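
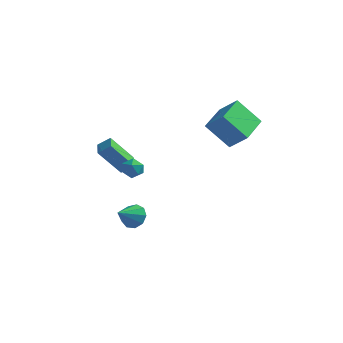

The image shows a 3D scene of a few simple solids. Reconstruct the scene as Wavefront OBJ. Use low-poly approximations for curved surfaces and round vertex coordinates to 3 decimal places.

v -0.786 -1.87 -3.849
v -0.321 -1.639 -3.254
v -1.054 -3.03 -3.191
v -0.828 -1.473 -3.168
v -1.315 -1.493 -3.4
v -1.555 -1.689 -3.843
v -1.435 -1.97 -4.289
v -1.011 -2.204 -4.529
v -0.482 -2.282 -4.451
v -0.095 -2.168 -4.091
v -0.032 -1.914 -3.618
v 1.367 1.762 1.63
v 2.415 1.701 2.494
v 1.132 3.876 2.064
v 2.181 3.814 2.928
v 2.559 2.186 0.212
v 3.608 2.124 1.076
v 2.325 4.299 0.646
v 3.373 4.238 1.51
v -1.033 -2.677 -0.523
v -1.878 -3.496 0.955
v -1.546 -1.825 -0.345
v -2.391 -2.644 1.134
v -0.429 -2.416 -0.034
v -1.274 -3.235 1.445
v -0.942 -1.564 0.145
v -1.787 -2.383 1.623
v 0.253 -2.991 0.488
v 0.576 -3.287 -0.009
v -0.296 -3.893 0.669
v 0.027 -4.189 0.172
v 0.349 -4.03 0.729
v 0.688 -3.473 0.617
v -0.408 -3.707 0.043
v -0.069 -3.15 -0.069
v 0.168 -3.73 -0.284
v 0.636 -3.93 0.141
v -0.356 -3.25 0.519
v 0.112 -3.45 0.944
f 2 1 4
f 2 4 3
f 4 1 5
f 4 5 3
f 5 1 6
f 5 6 3
f 6 1 7
f 6 7 3
f 7 1 8
f 7 8 3
f 8 1 9
f 8 9 3
f 9 1 10
f 9 10 3
f 10 1 11
f 10 11 3
f 11 1 2
f 11 2 3
f 13 15 12
f 16 13 12
f 12 15 14
f 14 16 12
f 13 19 15
f 17 13 16
f 17 19 13
f 15 19 14
f 18 16 14
f 14 19 18
f 18 17 16
f 19 17 18
f 21 23 20
f 24 21 20
f 20 23 22
f 22 24 20
f 21 27 23
f 25 21 24
f 25 27 21
f 23 27 22
f 26 24 22
f 22 27 26
f 26 25 24
f 27 25 26
f 28 39 33
f 28 33 29
f 28 29 35
f 28 35 38
f 28 38 39
f 29 33 37
f 33 39 32
f 39 38 30
f 38 35 34
f 35 29 36
f 31 37 32
f 31 32 30
f 31 30 34
f 31 34 36
f 31 36 37
f 32 37 33
f 30 32 39
f 34 30 38
f 36 34 35
f 37 36 29



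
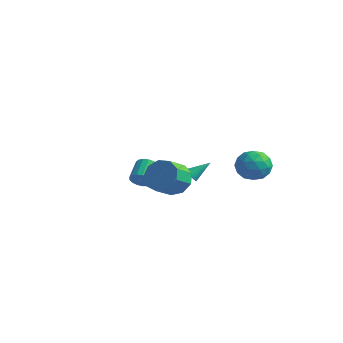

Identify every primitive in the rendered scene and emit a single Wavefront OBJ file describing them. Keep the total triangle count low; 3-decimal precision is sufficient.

v 1.675 3.5 1.882
v 2.292 3.617 1.012
v 2.348 1.923 2.148
v 2.965 2.04 1.278
v 3.153 2.632 2.153
v 2.737 3.607 1.988
v 1.903 1.933 1.172
v 1.487 2.908 1.007
v 2.433 2.649 0.574
v 3.205 3.08 1.18
v 1.435 2.46 1.98
v 2.207 2.891 2.586
v 1.924 3.697 1.424
v 2.716 1.843 1.736
v 2.826 2.191 2.25
v 3.189 2.26 1.739
v 2.186 3.691 1.997
v 2.548 3.76 1.486
v 3.054 3.181 2.157
v 2.092 1.78 1.674
v 2.454 1.849 1.163
v 1.451 3.28 1.421
v 1.814 3.349 0.91
v 1.586 2.359 1.003
v 2.37 3.196 0.655
v 2.766 2.269 0.811
v 2.142 2.207 0.749
v 1.897 2.78 0.652
v 2.824 3.45 1.011
v 3.22 2.523 1.168
v 3.33 2.871 1.681
v 3.085 3.444 1.585
v 2.907 2.881 0.753
v 1.42 3.017 1.992
v 1.816 2.09 2.149
v 1.555 2.096 1.575
v 1.31 2.669 1.479
v 1.874 3.271 2.349
v 2.27 2.344 2.505
v 2.743 2.76 2.508
v 2.498 3.333 2.411
v 1.733 2.659 2.407
v 0.53 -0.238 1.251
v 0.681 -0.004 0.836
v 1.01 0.798 2.009
v 0.5 0.066 0.855
v 0.324 0.089 0.935
v 0.178 0.063 1.062
v 0.087 -0.009 1.219
v 0.063 -0.116 1.38
v 0.11 -0.242 1.522
v 0.221 -0.367 1.622
v 0.379 -0.472 1.666
v 0.561 -0.542 1.647
v 0.737 -0.565 1.567
v 0.882 -0.539 1.44
v 0.974 -0.467 1.283
v 0.998 -0.36 1.122
v 0.951 -0.234 0.98
v 0.84 -0.109 0.88
v -2.672 -0.716 -0.007
v -2.103 -0.372 -0.092
v -2.639 0.68 0.583
v -3.208 0.336 0.667
v -2.278 -0.296 -0.35
v -2.814 0.756 0.325
v -2.544 -0.316 -0.529
v -3.079 0.736 0.146
v -2.838 -0.428 -0.589
v -3.374 0.624 0.086
v -3.095 -0.606 -0.515
v -3.631 0.447 0.159
v -3.254 -0.809 -0.325
v -3.79 0.244 0.349
v -3.281 -0.991 -0.063
v -3.817 0.062 0.612
v -3.168 -1.11 0.213
v -3.703 -0.057 0.887
v -2.941 -1.139 0.438
v -3.477 -0.086 1.113
v -2.653 -1.071 0.561
v -3.189 -0.018 1.236
v -2.369 -0.922 0.554
v -2.905 0.131 1.228
v -2.155 -0.725 0.418
v -2.69 0.327 1.093
v -2.059 -0.527 0.185
v -2.595 0.525 0.86
v 2.502 -3.423 2.673
v 3.312 -3.707 2.104
v 3.409 -4.861 2.818
v 2.598 -4.577 3.387
v 3.528 -3.341 2.666
v 3.625 -4.495 3.38
v 3.264 -3.014 3.232
v 3.361 -4.168 3.945
v 2.643 -2.878 3.535
v 2.74 -4.032 4.249
v 1.956 -2.997 3.436
v 2.053 -4.151 4.15
v 1.524 -3.316 2.979
v 1.621 -4.469 3.693
v 1.55 -3.684 2.38
v 1.646 -4.838 3.093
v 2.021 -3.931 1.917
v 2.117 -5.085 2.631
v 2.717 -3.94 1.809
v 2.813 -5.094 2.522
f 1 38 17
f 38 12 41
f 17 41 6
f 38 41 17
f 1 17 13
f 17 6 18
f 13 18 2
f 17 18 13
f 1 13 22
f 13 2 23
f 22 23 8
f 13 23 22
f 1 22 34
f 22 8 37
f 34 37 11
f 22 37 34
f 1 34 38
f 34 11 42
f 38 42 12
f 34 42 38
f 2 18 29
f 18 6 32
f 29 32 10
f 18 32 29
f 6 41 19
f 41 12 40
f 19 40 5
f 41 40 19
f 12 42 39
f 42 11 35
f 39 35 3
f 42 35 39
f 11 37 36
f 37 8 24
f 36 24 7
f 37 24 36
f 8 23 28
f 23 2 25
f 28 25 9
f 23 25 28
f 4 30 16
f 30 10 31
f 16 31 5
f 30 31 16
f 4 16 14
f 16 5 15
f 14 15 3
f 16 15 14
f 4 14 21
f 14 3 20
f 21 20 7
f 14 20 21
f 4 21 26
f 21 7 27
f 26 27 9
f 21 27 26
f 4 26 30
f 26 9 33
f 30 33 10
f 26 33 30
f 5 31 19
f 31 10 32
f 19 32 6
f 31 32 19
f 3 15 39
f 15 5 40
f 39 40 12
f 15 40 39
f 7 20 36
f 20 3 35
f 36 35 11
f 20 35 36
f 9 27 28
f 27 7 24
f 28 24 8
f 27 24 28
f 10 33 29
f 33 9 25
f 29 25 2
f 33 25 29
f 44 43 46
f 44 46 45
f 46 43 47
f 46 47 45
f 47 43 48
f 47 48 45
f 48 43 49
f 48 49 45
f 49 43 50
f 49 50 45
f 50 43 51
f 50 51 45
f 51 43 52
f 51 52 45
f 52 43 53
f 52 53 45
f 53 43 54
f 53 54 45
f 54 43 55
f 54 55 45
f 55 43 56
f 55 56 45
f 56 43 57
f 56 57 45
f 57 43 58
f 57 58 45
f 58 43 59
f 58 59 45
f 59 43 60
f 59 60 45
f 60 43 44
f 60 44 45
f 62 61 65
f 62 65 63
f 63 65 66
f 63 66 64
f 65 61 67
f 65 67 66
f 66 67 68
f 66 68 64
f 67 61 69
f 67 69 68
f 68 69 70
f 68 70 64
f 69 61 71
f 69 71 70
f 70 71 72
f 70 72 64
f 71 61 73
f 71 73 72
f 72 73 74
f 72 74 64
f 73 61 75
f 73 75 74
f 74 75 76
f 74 76 64
f 75 61 77
f 75 77 76
f 76 77 78
f 76 78 64
f 77 61 79
f 77 79 78
f 78 79 80
f 78 80 64
f 79 61 81
f 79 81 80
f 80 81 82
f 80 82 64
f 81 61 83
f 81 83 82
f 82 83 84
f 82 84 64
f 83 61 85
f 83 85 84
f 84 85 86
f 84 86 64
f 85 61 87
f 85 87 86
f 86 87 88
f 86 88 64
f 87 61 62
f 87 62 88
f 88 62 63
f 88 63 64
f 90 89 93
f 90 93 91
f 91 93 94
f 91 94 92
f 93 89 95
f 93 95 94
f 94 95 96
f 94 96 92
f 95 89 97
f 95 97 96
f 96 97 98
f 96 98 92
f 97 89 99
f 97 99 98
f 98 99 100
f 98 100 92
f 99 89 101
f 99 101 100
f 100 101 102
f 100 102 92
f 101 89 103
f 101 103 102
f 102 103 104
f 102 104 92
f 103 89 105
f 103 105 104
f 104 105 106
f 104 106 92
f 105 89 107
f 105 107 106
f 106 107 108
f 106 108 92
f 107 89 90
f 107 90 108
f 108 90 91
f 108 91 92



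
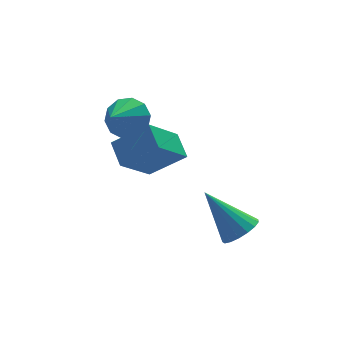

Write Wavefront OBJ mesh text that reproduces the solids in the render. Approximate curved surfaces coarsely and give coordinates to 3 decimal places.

v 2.511 -1.653 -4.442
v 3.165 -1.3 -4.337
v 1.689 -0.567 -2.978
v 2.996 -1.098 -4.581
v 2.717 -1.023 -4.794
v 2.39 -1.092 -4.926
v 2.091 -1.29 -4.947
v 1.889 -1.571 -4.853
v 1.829 -1.87 -4.664
v 1.925 -2.12 -4.425
v 2.155 -2.263 -4.19
v 2.467 -2.266 -4.013
v 2.79 -2.128 -3.934
v 3.048 -1.882 -3.971
v 3.183 -1.583 -4.117
v 0.836 2.065 -3.709
v -0.451 1.532 -2.433
v 0.904 3.033 -3.237
v -0.383 2.5 -1.96
v 2.003 1.52 -2.76
v 0.716 0.987 -1.483
v 2.071 2.488 -2.287
v 0.784 1.955 -1.011
v -0.121 1.622 -0.177
v 0.466 1.545 0.419
v -1.019 0.918 0.617
v 0.202 1.983 0.509
v -0.185 2.283 0.337
v -0.548 2.331 -0.031
v -0.747 2.107 -0.455
v -0.708 1.699 -0.773
v -0.444 1.261 -0.863
v -0.057 0.961 -0.691
v 0.306 0.913 -0.322
v 0.506 1.137 0.102
f 2 1 4
f 2 4 3
f 4 1 5
f 4 5 3
f 5 1 6
f 5 6 3
f 6 1 7
f 6 7 3
f 7 1 8
f 7 8 3
f 8 1 9
f 8 9 3
f 9 1 10
f 9 10 3
f 10 1 11
f 10 11 3
f 11 1 12
f 11 12 3
f 12 1 13
f 12 13 3
f 13 1 14
f 13 14 3
f 14 1 15
f 14 15 3
f 15 1 2
f 15 2 3
f 17 19 16
f 20 17 16
f 16 19 18
f 18 20 16
f 17 23 19
f 21 17 20
f 21 23 17
f 19 23 18
f 22 20 18
f 18 23 22
f 22 21 20
f 23 21 22
f 25 24 27
f 25 27 26
f 27 24 28
f 27 28 26
f 28 24 29
f 28 29 26
f 29 24 30
f 29 30 26
f 30 24 31
f 30 31 26
f 31 24 32
f 31 32 26
f 32 24 33
f 32 33 26
f 33 24 34
f 33 34 26
f 34 24 35
f 34 35 26
f 35 24 25
f 35 25 26



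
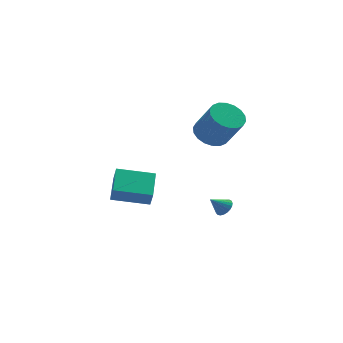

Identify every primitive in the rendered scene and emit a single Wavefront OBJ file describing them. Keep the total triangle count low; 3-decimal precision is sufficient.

v 4.208 3.706 -3.703
v 4.631 3.767 -3.253
v 3.392 3.574 -2.917
v 4.556 4.011 -3.29
v 4.421 4.202 -3.398
v 4.249 4.307 -3.559
v 4.071 4.309 -3.745
v 3.915 4.206 -3.923
v 3.811 4.016 -4.063
v 3.775 3.773 -4.141
v 3.814 3.518 -4.143
v 3.921 3.296 -4.069
v 4.078 3.144 -3.931
v 4.257 3.09 -3.754
v 4.428 3.142 -3.568
v 4.561 3.291 -3.405
v 4.632 3.512 -3.294
v 3.317 3.119 2.471
v 4.028 2.586 1.893
v 4.753 1.647 3.65
v 4.043 2.181 4.229
v 4.26 2.98 2.008
v 4.986 2.042 3.765
v 4.306 3.402 2.214
v 5.032 2.463 3.971
v 4.156 3.768 2.471
v 4.881 2.829 4.228
v 3.84 4.005 2.729
v 4.565 3.067 4.486
v 3.42 4.067 2.935
v 4.146 3.129 4.692
v 2.98 3.941 3.05
v 3.706 3.003 4.807
v 2.607 3.653 3.05
v 3.332 2.714 4.807
v 2.374 3.258 2.935
v 3.1 2.32 4.692
v 2.328 2.837 2.729
v 3.054 1.898 4.486
v 2.479 2.471 2.472
v 3.204 1.532 4.229
v 2.795 2.233 2.214
v 3.52 1.295 3.971
v 3.214 2.171 2.008
v 3.94 1.233 3.765
v 3.654 2.297 1.893
v 4.38 1.359 3.65
v -2.348 1.719 -1.318
v -2.256 1.321 -0.405
v -1.918 3.412 -0.622
v -1.826 3.014 0.29
v -0.274 1.346 -1.69
v -0.182 0.948 -0.778
v 0.156 3.039 -0.995
v 0.248 2.641 -0.082
f 2 1 4
f 2 4 3
f 4 1 5
f 4 5 3
f 5 1 6
f 5 6 3
f 6 1 7
f 6 7 3
f 7 1 8
f 7 8 3
f 8 1 9
f 8 9 3
f 9 1 10
f 9 10 3
f 10 1 11
f 10 11 3
f 11 1 12
f 11 12 3
f 12 1 13
f 12 13 3
f 13 1 14
f 13 14 3
f 14 1 15
f 14 15 3
f 15 1 16
f 15 16 3
f 16 1 17
f 16 17 3
f 17 1 2
f 17 2 3
f 19 18 22
f 19 22 20
f 20 22 23
f 20 23 21
f 22 18 24
f 22 24 23
f 23 24 25
f 23 25 21
f 24 18 26
f 24 26 25
f 25 26 27
f 25 27 21
f 26 18 28
f 26 28 27
f 27 28 29
f 27 29 21
f 28 18 30
f 28 30 29
f 29 30 31
f 29 31 21
f 30 18 32
f 30 32 31
f 31 32 33
f 31 33 21
f 32 18 34
f 32 34 33
f 33 34 35
f 33 35 21
f 34 18 36
f 34 36 35
f 35 36 37
f 35 37 21
f 36 18 38
f 36 38 37
f 37 38 39
f 37 39 21
f 38 18 40
f 38 40 39
f 39 40 41
f 39 41 21
f 40 18 42
f 40 42 41
f 41 42 43
f 41 43 21
f 42 18 44
f 42 44 43
f 43 44 45
f 43 45 21
f 44 18 46
f 44 46 45
f 45 46 47
f 45 47 21
f 46 18 19
f 46 19 47
f 47 19 20
f 47 20 21
f 49 51 48
f 52 49 48
f 48 51 50
f 50 52 48
f 49 55 51
f 53 49 52
f 53 55 49
f 51 55 50
f 54 52 50
f 50 55 54
f 54 53 52
f 55 53 54



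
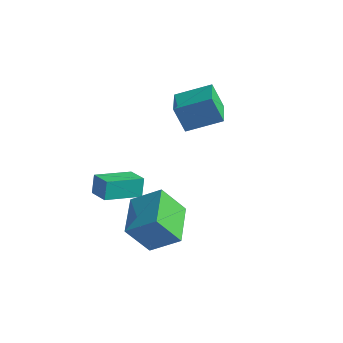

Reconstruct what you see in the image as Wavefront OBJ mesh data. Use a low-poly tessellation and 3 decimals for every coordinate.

v 2.091 2.93 -0.747
v 1.66 2.696 0.435
v 1.026 4.015 -0.921
v 0.595 3.78 0.261
v 3.105 4.02 -0.161
v 2.674 3.785 1.021
v 2.04 5.104 -0.335
v 1.609 4.87 0.847
v 3.237 -1.355 -3.723
v 4.285 -0.703 -2.907
v 2.034 0.056 -3.306
v 3.083 0.707 -2.489
v 3.737 -0.547 -5.011
v 4.786 0.104 -4.194
v 2.535 0.863 -4.593
v 3.583 1.515 -3.777
v 0.693 -0.722 -3.234
v 0.556 -0.473 -2.38
v 1.12 0.825 -3.617
v 0.983 1.074 -2.763
v 1.657 -0.934 -3.017
v 1.52 -0.685 -2.163
v 2.084 0.613 -3.4
v 1.947 0.862 -2.546
f 2 4 1
f 5 2 1
f 1 4 3
f 3 5 1
f 2 8 4
f 6 2 5
f 6 8 2
f 4 8 3
f 7 5 3
f 3 8 7
f 7 6 5
f 8 6 7
f 10 12 9
f 13 10 9
f 9 12 11
f 11 13 9
f 10 16 12
f 14 10 13
f 14 16 10
f 12 16 11
f 15 13 11
f 11 16 15
f 15 14 13
f 16 14 15
f 18 20 17
f 21 18 17
f 17 20 19
f 19 21 17
f 18 24 20
f 22 18 21
f 22 24 18
f 20 24 19
f 23 21 19
f 19 24 23
f 23 22 21
f 24 22 23



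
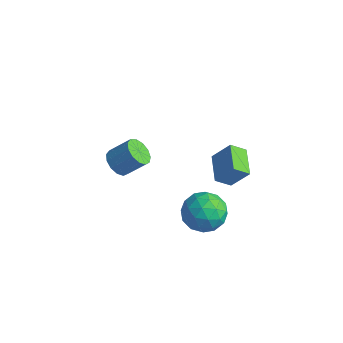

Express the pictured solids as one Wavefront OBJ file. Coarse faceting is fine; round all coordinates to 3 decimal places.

v -2.154 -3.392 -3.715
v -1.878 -2.943 -4.262
v -1.151 -2.28 -3.353
v -1.426 -2.728 -2.805
v -2.233 -2.752 -4.118
v -1.506 -2.089 -3.208
v -2.563 -2.764 -3.845
v -1.835 -2.101 -2.935
v -2.763 -2.976 -3.531
v -2.035 -2.313 -2.621
v -2.769 -3.319 -3.275
v -2.042 -2.656 -2.366
v -2.58 -3.686 -3.159
v -1.853 -3.023 -2.249
v -2.256 -3.959 -3.219
v -1.529 -3.296 -2.31
v -1.899 -4.052 -3.437
v -1.172 -3.389 -2.528
v -1.623 -3.935 -3.743
v -0.896 -3.272 -2.834
v -1.516 -3.646 -4.04
v -0.788 -2.983 -3.13
v -1.611 -3.276 -4.233
v -0.883 -2.613 -3.324
v 2.205 -1.805 -1.209
v 2.875 -1.348 -0.206
v 2.583 -1.177 -1.748
v 3.253 -0.72 -0.745
v 3.287 -2.72 -1.515
v 3.957 -2.263 -0.512
v 3.665 -2.092 -2.054
v 4.335 -1.635 -1.051
v 3.342 -2.867 -3.267
v 4.088 -2.855 -2.482
v 3.192 -4.605 -3.098
v 3.938 -4.593 -2.313
v 2.963 -4.155 -2.14
v 3.055 -3.081 -2.244
v 4.225 -4.379 -3.336
v 4.317 -3.305 -3.44
v 4.633 -3.79 -2.524
v 3.854 -3.651 -1.785
v 3.426 -3.809 -3.795
v 2.647 -3.67 -3.056
v 3.728 -2.709 -2.889
v 3.552 -4.751 -2.691
v 2.979 -4.494 -2.589
v 3.417 -4.487 -2.128
v 3.121 -2.841 -2.75
v 3.559 -2.834 -2.288
v 2.898 -3.598 -2.088
v 3.721 -4.626 -3.292
v 4.159 -4.619 -2.83
v 3.863 -2.973 -3.452
v 4.301 -2.966 -2.991
v 4.382 -3.862 -3.492
v 4.487 -3.251 -2.452
v 4.399 -4.272 -2.353
v 4.568 -4.147 -2.954
v 4.622 -3.515 -3.016
v 4.029 -3.169 -2.018
v 3.941 -4.191 -1.919
v 3.368 -3.933 -1.818
v 3.422 -3.302 -1.879
v 4.349 -3.719 -2.043
v 3.339 -3.269 -3.661
v 3.251 -4.291 -3.562
v 3.858 -4.158 -3.701
v 3.912 -3.527 -3.762
v 2.881 -3.188 -3.227
v 2.793 -4.209 -3.128
v 2.658 -3.945 -2.564
v 2.712 -3.313 -2.626
v 2.931 -3.741 -3.537
f 2 1 5
f 2 5 3
f 3 5 6
f 3 6 4
f 5 1 7
f 5 7 6
f 6 7 8
f 6 8 4
f 7 1 9
f 7 9 8
f 8 9 10
f 8 10 4
f 9 1 11
f 9 11 10
f 10 11 12
f 10 12 4
f 11 1 13
f 11 13 12
f 12 13 14
f 12 14 4
f 13 1 15
f 13 15 14
f 14 15 16
f 14 16 4
f 15 1 17
f 15 17 16
f 16 17 18
f 16 18 4
f 17 1 19
f 17 19 18
f 18 19 20
f 18 20 4
f 19 1 21
f 19 21 20
f 20 21 22
f 20 22 4
f 21 1 23
f 21 23 22
f 22 23 24
f 22 24 4
f 23 1 2
f 23 2 24
f 24 2 3
f 24 3 4
f 26 28 25
f 29 26 25
f 25 28 27
f 27 29 25
f 26 32 28
f 30 26 29
f 30 32 26
f 28 32 27
f 31 29 27
f 27 32 31
f 31 30 29
f 32 30 31
f 33 70 49
f 70 44 73
f 49 73 38
f 70 73 49
f 33 49 45
f 49 38 50
f 45 50 34
f 49 50 45
f 33 45 54
f 45 34 55
f 54 55 40
f 45 55 54
f 33 54 66
f 54 40 69
f 66 69 43
f 54 69 66
f 33 66 70
f 66 43 74
f 70 74 44
f 66 74 70
f 34 50 61
f 50 38 64
f 61 64 42
f 50 64 61
f 38 73 51
f 73 44 72
f 51 72 37
f 73 72 51
f 44 74 71
f 74 43 67
f 71 67 35
f 74 67 71
f 43 69 68
f 69 40 56
f 68 56 39
f 69 56 68
f 40 55 60
f 55 34 57
f 60 57 41
f 55 57 60
f 36 62 48
f 62 42 63
f 48 63 37
f 62 63 48
f 36 48 46
f 48 37 47
f 46 47 35
f 48 47 46
f 36 46 53
f 46 35 52
f 53 52 39
f 46 52 53
f 36 53 58
f 53 39 59
f 58 59 41
f 53 59 58
f 36 58 62
f 58 41 65
f 62 65 42
f 58 65 62
f 37 63 51
f 63 42 64
f 51 64 38
f 63 64 51
f 35 47 71
f 47 37 72
f 71 72 44
f 47 72 71
f 39 52 68
f 52 35 67
f 68 67 43
f 52 67 68
f 41 59 60
f 59 39 56
f 60 56 40
f 59 56 60
f 42 65 61
f 65 41 57
f 61 57 34
f 65 57 61



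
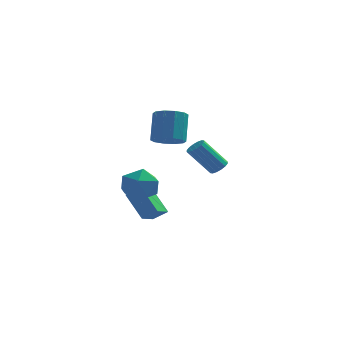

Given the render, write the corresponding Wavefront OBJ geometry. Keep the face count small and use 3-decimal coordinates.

v -3.676 -2.985 -1.278
v -2.926 -3.048 -0.306
v -4.354 -4.812 -0.874
v -3.604 -4.875 0.098
v -4.562 -4.104 0.11
v -4.143 -2.974 -0.14
v -3.137 -4.886 -1.04
v -2.718 -3.756 -1.29
v -2.593 -4.223 -0.158
v -3.473 -3.739 0.552
v -3.807 -4.121 -1.732
v -4.687 -3.637 -1.022
v -4.677 -2.076 -2.119
v -3.827 -2.049 -1.521
v -4.253 -0.549 -2.789
v -3.403 -0.523 -2.191
v -3.657 -2.977 -3.529
v -2.807 -2.951 -2.931
v -3.233 -1.451 -4.199
v -2.383 -1.424 -3.601
v -2.077 -4.08 2.817
v -1.277 -4.53 3.098
v -1.263 -3.49 4.724
v -2.063 -3.04 4.443
v -1.118 -4.049 2.789
v -1.104 -3.009 4.415
v -1.325 -3.58 2.491
v -1.312 -2.54 4.116
v -1.82 -3.302 2.317
v -1.806 -2.262 3.943
v -2.413 -3.321 2.334
v -2.399 -2.281 3.96
v -2.877 -3.63 2.536
v -2.863 -2.59 4.162
v -3.036 -4.111 2.845
v -3.022 -3.071 4.471
v -2.828 -4.58 3.144
v -2.815 -3.54 4.769
v -2.334 -4.858 3.317
v -2.32 -3.818 4.943
v -1.741 -4.839 3.3
v -1.727 -3.799 4.926
v 0.615 -3.553 0.755
v 0.919 -3.108 1.042
v -0.351 -3.262 2.631
v -0.655 -3.707 2.345
v 0.694 -2.96 0.876
v -0.576 -3.115 2.465
v 0.448 -2.971 0.678
v -0.822 -3.126 2.267
v 0.247 -3.138 0.501
v -1.023 -3.293 2.09
v 0.144 -3.416 0.392
v -1.126 -3.571 1.981
v 0.168 -3.731 0.381
v -1.102 -3.885 1.97
v 0.311 -3.998 0.469
v -0.959 -4.152 2.058
v 0.536 -4.145 0.635
v -0.734 -4.3 2.224
v 0.782 -4.134 0.833
v -0.488 -4.289 2.422
v 0.983 -3.967 1.01
v -0.287 -4.122 2.599
v 1.086 -3.689 1.119
v -0.184 -3.844 2.708
v 1.062 -3.375 1.13
v -0.208 -3.529 2.719
f 1 12 6
f 1 6 2
f 1 2 8
f 1 8 11
f 1 11 12
f 2 6 10
f 6 12 5
f 12 11 3
f 11 8 7
f 8 2 9
f 4 10 5
f 4 5 3
f 4 3 7
f 4 7 9
f 4 9 10
f 5 10 6
f 3 5 12
f 7 3 11
f 9 7 8
f 10 9 2
f 14 16 13
f 17 14 13
f 13 16 15
f 15 17 13
f 14 20 16
f 18 14 17
f 18 20 14
f 16 20 15
f 19 17 15
f 15 20 19
f 19 18 17
f 20 18 19
f 22 21 25
f 22 25 23
f 23 25 26
f 23 26 24
f 25 21 27
f 25 27 26
f 26 27 28
f 26 28 24
f 27 21 29
f 27 29 28
f 28 29 30
f 28 30 24
f 29 21 31
f 29 31 30
f 30 31 32
f 30 32 24
f 31 21 33
f 31 33 32
f 32 33 34
f 32 34 24
f 33 21 35
f 33 35 34
f 34 35 36
f 34 36 24
f 35 21 37
f 35 37 36
f 36 37 38
f 36 38 24
f 37 21 39
f 37 39 38
f 38 39 40
f 38 40 24
f 39 21 41
f 39 41 40
f 40 41 42
f 40 42 24
f 41 21 22
f 41 22 42
f 42 22 23
f 42 23 24
f 44 43 47
f 44 47 45
f 45 47 48
f 45 48 46
f 47 43 49
f 47 49 48
f 48 49 50
f 48 50 46
f 49 43 51
f 49 51 50
f 50 51 52
f 50 52 46
f 51 43 53
f 51 53 52
f 52 53 54
f 52 54 46
f 53 43 55
f 53 55 54
f 54 55 56
f 54 56 46
f 55 43 57
f 55 57 56
f 56 57 58
f 56 58 46
f 57 43 59
f 57 59 58
f 58 59 60
f 58 60 46
f 59 43 61
f 59 61 60
f 60 61 62
f 60 62 46
f 61 43 63
f 61 63 62
f 62 63 64
f 62 64 46
f 63 43 65
f 63 65 64
f 64 65 66
f 64 66 46
f 65 43 67
f 65 67 66
f 66 67 68
f 66 68 46
f 67 43 44
f 67 44 68
f 68 44 45
f 68 45 46



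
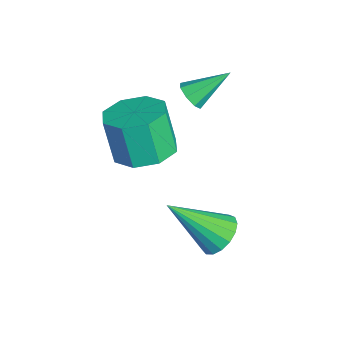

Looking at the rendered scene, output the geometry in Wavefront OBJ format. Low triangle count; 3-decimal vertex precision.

v -2.936 1.821 0.67
v -2.367 1.84 0.7
v -3.024 3.119 1.55
v -2.523 2.061 0.358
v -2.921 2.142 0.199
v -3.328 2.035 0.316
v -3.505 1.803 0.64
v -3.349 1.582 0.982
v -2.951 1.501 1.141
v -2.544 1.608 1.025
v 0.89 1.974 -2.708
v 1.328 2.378 -2.174
v 0.51 0.406 -1.212
v 0.973 2.513 -2.123
v 0.599 2.524 -2.205
v 0.292 2.41 -2.403
v 0.122 2.195 -2.671
v 0.128 1.93 -2.947
v 0.308 1.675 -3.169
v 0.621 1.488 -3.285
v 0.996 1.413 -3.269
v 1.347 1.466 -3.124
v 1.593 1.635 -2.884
v 1.678 1.882 -2.604
v 1.582 2.15 -2.348
v -1.392 0.1 -0.311
v -0.412 0.36 -0.002
v -0.848 0.1 1.6
v -1.828 -0.16 1.291
v -0.908 1.001 -0.033
v -1.344 0.741 1.569
v -1.687 1.114 -0.227
v -2.124 0.855 1.375
v -2.294 0.634 -0.47
v -2.73 0.374 1.132
v -2.372 -0.16 -0.62
v -2.808 -0.42 0.982
v -1.876 -0.801 -0.589
v -2.312 -1.061 1.013
v -1.096 -0.915 -0.395
v -1.533 -1.174 1.207
v -0.49 -0.434 -0.152
v -0.926 -0.694 1.45
f 2 1 4
f 2 4 3
f 4 1 5
f 4 5 3
f 5 1 6
f 5 6 3
f 6 1 7
f 6 7 3
f 7 1 8
f 7 8 3
f 8 1 9
f 8 9 3
f 9 1 10
f 9 10 3
f 10 1 2
f 10 2 3
f 12 11 14
f 12 14 13
f 14 11 15
f 14 15 13
f 15 11 16
f 15 16 13
f 16 11 17
f 16 17 13
f 17 11 18
f 17 18 13
f 18 11 19
f 18 19 13
f 19 11 20
f 19 20 13
f 20 11 21
f 20 21 13
f 21 11 22
f 21 22 13
f 22 11 23
f 22 23 13
f 23 11 24
f 23 24 13
f 24 11 25
f 24 25 13
f 25 11 12
f 25 12 13
f 27 26 30
f 27 30 28
f 28 30 31
f 28 31 29
f 30 26 32
f 30 32 31
f 31 32 33
f 31 33 29
f 32 26 34
f 32 34 33
f 33 34 35
f 33 35 29
f 34 26 36
f 34 36 35
f 35 36 37
f 35 37 29
f 36 26 38
f 36 38 37
f 37 38 39
f 37 39 29
f 38 26 40
f 38 40 39
f 39 40 41
f 39 41 29
f 40 26 42
f 40 42 41
f 41 42 43
f 41 43 29
f 42 26 27
f 42 27 43
f 43 27 28
f 43 28 29



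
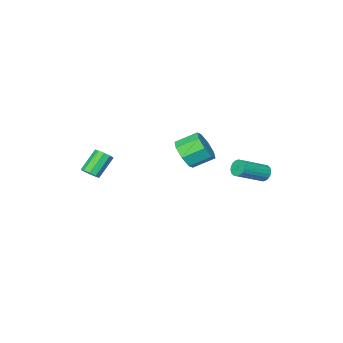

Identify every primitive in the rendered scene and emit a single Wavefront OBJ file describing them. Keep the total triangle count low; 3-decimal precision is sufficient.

v -2.11 -3.09 -1.064
v -1.555 -3.013 -0.346
v -2.455 -2.373 0.281
v -3.01 -2.45 -0.436
v -1.489 -2.482 -0.793
v -2.389 -1.842 -0.165
v -1.787 -2.307 -1.398
v -2.687 -1.668 -0.77
v -2.274 -2.591 -1.807
v -3.174 -1.951 -1.18
v -2.665 -3.167 -1.781
v -3.565 -2.527 -1.154
v -2.731 -3.698 -1.335
v -3.631 -3.058 -0.707
v -2.433 -3.872 -0.73
v -3.333 -3.233 -0.102
v -1.946 -3.589 -0.32
v -2.846 -2.949 0.307
v 2.955 -3.919 -0.95
v 3.213 -3.589 -0.659
v 2.262 -3.71 0.321
v 2.005 -4.041 0.03
v 2.984 -3.418 -0.859
v 2.034 -3.54 0.12
v 2.742 -3.482 -1.102
v 1.791 -3.604 -0.123
v 2.599 -3.75 -1.274
v 1.649 -3.872 -0.294
v 2.624 -4.098 -1.294
v 1.673 -4.22 -0.314
v 2.803 -4.362 -1.152
v 1.853 -4.483 -0.173
v 3.053 -4.418 -0.916
v 2.103 -4.54 0.063
v 3.258 -4.242 -0.696
v 2.308 -4.363 0.283
v 3.321 -3.914 -0.594
v 2.371 -4.036 0.385
v -4.478 0.161 -1.767
v -4.291 -0.062 -2.186
v -2.796 -0.303 -1.392
v -2.982 -0.081 -0.973
v -4.239 0.157 -2.218
v -2.744 -0.084 -1.424
v -4.234 0.376 -2.16
v -2.739 0.135 -1.366
v -4.278 0.553 -2.024
v -2.782 0.312 -1.231
v -4.361 0.652 -1.838
v -2.865 0.411 -1.044
v -4.467 0.654 -1.637
v -2.972 0.412 -0.843
v -4.575 0.558 -1.462
v -3.08 0.316 -0.668
v -4.664 0.383 -1.348
v -3.169 0.142 -0.554
v -4.716 0.164 -1.316
v -3.221 -0.077 -0.522
v -4.721 -0.055 -1.374
v -3.226 -0.296 -0.58
v -4.678 -0.232 -1.509
v -3.182 -0.473 -0.716
v -4.595 -0.331 -1.696
v -3.099 -0.572 -0.902
v -4.488 -0.332 -1.897
v -2.993 -0.574 -1.103
v -4.38 -0.236 -2.072
v -2.885 -0.478 -1.278
f 2 1 5
f 2 5 3
f 3 5 6
f 3 6 4
f 5 1 7
f 5 7 6
f 6 7 8
f 6 8 4
f 7 1 9
f 7 9 8
f 8 9 10
f 8 10 4
f 9 1 11
f 9 11 10
f 10 11 12
f 10 12 4
f 11 1 13
f 11 13 12
f 12 13 14
f 12 14 4
f 13 1 15
f 13 15 14
f 14 15 16
f 14 16 4
f 15 1 17
f 15 17 16
f 16 17 18
f 16 18 4
f 17 1 2
f 17 2 18
f 18 2 3
f 18 3 4
f 20 19 23
f 20 23 21
f 21 23 24
f 21 24 22
f 23 19 25
f 23 25 24
f 24 25 26
f 24 26 22
f 25 19 27
f 25 27 26
f 26 27 28
f 26 28 22
f 27 19 29
f 27 29 28
f 28 29 30
f 28 30 22
f 29 19 31
f 29 31 30
f 30 31 32
f 30 32 22
f 31 19 33
f 31 33 32
f 32 33 34
f 32 34 22
f 33 19 35
f 33 35 34
f 34 35 36
f 34 36 22
f 35 19 37
f 35 37 36
f 36 37 38
f 36 38 22
f 37 19 20
f 37 20 38
f 38 20 21
f 38 21 22
f 40 39 43
f 40 43 41
f 41 43 44
f 41 44 42
f 43 39 45
f 43 45 44
f 44 45 46
f 44 46 42
f 45 39 47
f 45 47 46
f 46 47 48
f 46 48 42
f 47 39 49
f 47 49 48
f 48 49 50
f 48 50 42
f 49 39 51
f 49 51 50
f 50 51 52
f 50 52 42
f 51 39 53
f 51 53 52
f 52 53 54
f 52 54 42
f 53 39 55
f 53 55 54
f 54 55 56
f 54 56 42
f 55 39 57
f 55 57 56
f 56 57 58
f 56 58 42
f 57 39 59
f 57 59 58
f 58 59 60
f 58 60 42
f 59 39 61
f 59 61 60
f 60 61 62
f 60 62 42
f 61 39 63
f 61 63 62
f 62 63 64
f 62 64 42
f 63 39 65
f 63 65 64
f 64 65 66
f 64 66 42
f 65 39 67
f 65 67 66
f 66 67 68
f 66 68 42
f 67 39 40
f 67 40 68
f 68 40 41
f 68 41 42



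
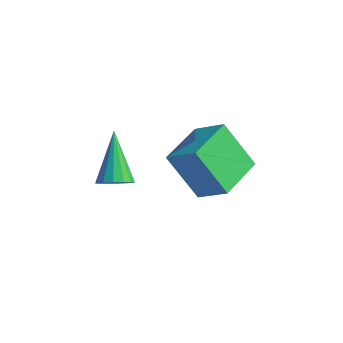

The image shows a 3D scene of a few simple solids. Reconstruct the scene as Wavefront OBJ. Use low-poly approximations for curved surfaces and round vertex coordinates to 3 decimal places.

v -2.376 -0.872 -0.601
v -2.045 -1.209 -0.248
v -3.284 -0.148 0.941
v -1.888 -0.948 -0.278
v -1.862 -0.667 -0.394
v -1.974 -0.441 -0.566
v -2.194 -0.33 -0.748
v -2.462 -0.364 -0.89
v -2.707 -0.535 -0.954
v -2.863 -0.795 -0.924
v -2.889 -1.076 -0.807
v -2.777 -1.303 -0.635
v -2.558 -1.413 -0.454
v -2.29 -1.379 -0.312
v -2.401 1.141 -0.375
v -1.357 1.394 0.245
v -2.977 2.823 -0.09
v -1.933 3.075 0.53
v -1.567 1.705 -2.01
v -0.523 1.957 -1.39
v -2.143 3.386 -1.725
v -1.099 3.639 -1.105
f 2 1 4
f 2 4 3
f 4 1 5
f 4 5 3
f 5 1 6
f 5 6 3
f 6 1 7
f 6 7 3
f 7 1 8
f 7 8 3
f 8 1 9
f 8 9 3
f 9 1 10
f 9 10 3
f 10 1 11
f 10 11 3
f 11 1 12
f 11 12 3
f 12 1 13
f 12 13 3
f 13 1 14
f 13 14 3
f 14 1 2
f 14 2 3
f 16 18 15
f 19 16 15
f 15 18 17
f 17 19 15
f 16 22 18
f 20 16 19
f 20 22 16
f 18 22 17
f 21 19 17
f 17 22 21
f 21 20 19
f 22 20 21



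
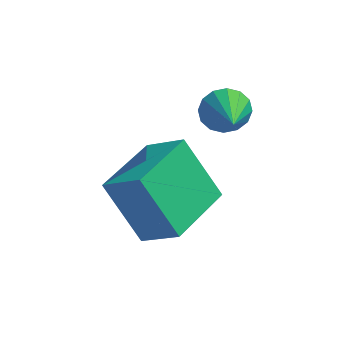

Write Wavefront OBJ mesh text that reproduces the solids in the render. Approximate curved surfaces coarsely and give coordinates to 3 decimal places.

v 2.293 -3.041 -0.569
v 1.323 -2.61 0.872
v 2.915 -1.333 -0.661
v 1.945 -0.902 0.78
v 3.215 -3.338 0.14
v 2.245 -2.907 1.581
v 3.837 -1.63 0.048
v 2.867 -1.199 1.489
v 3.561 0.093 1.466
v 3.881 -0.064 0.946
v 3.939 -0.953 2.014
v 4.092 0.107 1.127
v 4.161 0.274 1.398
v 4.069 0.393 1.688
v 3.841 0.431 1.918
v 3.538 0.379 2.027
v 3.241 0.25 1.986
v 3.03 0.079 1.805
v 2.962 -0.088 1.534
v 3.053 -0.207 1.244
v 3.281 -0.245 1.014
v 3.584 -0.193 0.905
f 2 4 1
f 5 2 1
f 1 4 3
f 3 5 1
f 2 8 4
f 6 2 5
f 6 8 2
f 4 8 3
f 7 5 3
f 3 8 7
f 7 6 5
f 8 6 7
f 10 9 12
f 10 12 11
f 12 9 13
f 12 13 11
f 13 9 14
f 13 14 11
f 14 9 15
f 14 15 11
f 15 9 16
f 15 16 11
f 16 9 17
f 16 17 11
f 17 9 18
f 17 18 11
f 18 9 19
f 18 19 11
f 19 9 20
f 19 20 11
f 20 9 21
f 20 21 11
f 21 9 22
f 21 22 11
f 22 9 10
f 22 10 11



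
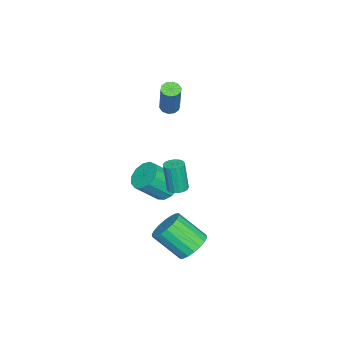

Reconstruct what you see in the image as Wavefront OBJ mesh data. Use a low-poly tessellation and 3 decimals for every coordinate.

v 0.395 -0.375 -0.21
v 0.678 0.042 -0.134
v 0.588 -0.187 1.447
v 0.305 -0.605 1.37
v 0.449 0.126 -0.135
v 0.359 -0.103 1.446
v 0.207 0.095 -0.153
v 0.117 -0.134 1.428
v 0.009 -0.043 -0.184
v -0.081 -0.273 1.397
v -0.101 -0.258 -0.222
v -0.191 -0.487 1.359
v -0.098 -0.499 -0.256
v -0.187 -0.729 1.324
v 0.019 -0.712 -0.281
v -0.071 -0.942 1.3
v 0.222 -0.848 -0.289
v 0.132 -1.078 1.292
v 0.464 -0.876 -0.279
v 0.374 -1.105 1.302
v 0.69 -0.789 -0.254
v 0.601 -1.018 1.327
v 0.849 -0.607 -0.218
v 0.759 -0.836 1.363
v 0.904 -0.372 -0.181
v 0.814 -0.601 1.4
v 0.842 -0.138 -0.15
v 0.752 -0.367 1.43
v 1.962 0.918 -2.888
v 2.457 1.427 -2.352
v 2.492 0.092 -1.115
v 1.998 -0.418 -1.652
v 2.087 1.518 -2.243
v 2.122 0.183 -1.007
v 1.692 1.49 -2.263
v 1.727 0.155 -1.026
v 1.351 1.348 -2.406
v 1.386 0.013 -1.169
v 1.131 1.121 -2.645
v 1.166 -0.214 -1.408
v 1.076 0.854 -2.932
v 1.111 -0.481 -1.695
v 1.196 0.599 -3.21
v 1.231 -0.736 -1.974
v 1.468 0.408 -3.425
v 1.503 -0.927 -2.188
v 1.838 0.317 -3.533
v 1.873 -1.018 -2.297
v 2.233 0.345 -3.514
v 2.268 -0.99 -2.277
v 2.574 0.487 -3.371
v 2.609 -0.848 -2.134
v 2.794 0.714 -3.132
v 2.829 -0.621 -1.895
v 2.849 0.981 -2.845
v 2.884 -0.354 -1.608
v 2.729 1.236 -2.566
v 2.764 -0.099 -1.33
v -1.604 -1.613 -1.839
v -0.915 -1.117 -1.89
v -0.187 -2.011 -0.752
v -0.876 -2.507 -0.701
v -1.198 -0.922 -1.556
v -0.47 -1.816 -0.418
v -1.609 -0.946 -1.312
v -0.881 -1.84 -0.174
v -2.019 -1.182 -1.235
v -1.291 -2.076 -0.097
v -2.297 -1.555 -1.35
v -1.569 -2.449 -0.212
v -2.355 -1.946 -1.62
v -1.627 -2.84 -0.482
v -2.174 -2.231 -1.96
v -1.447 -3.125 -0.822
v -1.813 -2.321 -2.261
v -1.085 -3.215 -1.123
v -1.385 -2.185 -2.428
v -0.657 -3.079 -1.29
v -1.027 -1.868 -2.409
v -0.299 -2.762 -1.27
v -0.852 -1.47 -2.208
v -0.124 -2.364 -1.07
v -3.912 -2.268 2.248
v -3.466 -2.194 2.035
v -2.642 -1.839 3.878
v -3.088 -1.912 4.092
v -3.611 -1.922 2.047
v -2.788 -1.567 3.891
v -3.872 -1.782 2.137
v -3.048 -1.427 3.98
v -4.147 -1.827 2.269
v -3.324 -1.472 4.112
v -4.333 -2.041 2.393
v -3.51 -1.686 4.236
v -4.358 -2.341 2.462
v -3.534 -1.986 4.305
v -4.212 -2.613 2.449
v -3.389 -2.258 4.293
v -3.952 -2.753 2.36
v -3.128 -2.398 4.203
v -3.676 -2.708 2.228
v -2.853 -2.353 4.071
v -3.49 -2.494 2.104
v -2.667 -2.139 3.947
f 2 1 5
f 2 5 3
f 3 5 6
f 3 6 4
f 5 1 7
f 5 7 6
f 6 7 8
f 6 8 4
f 7 1 9
f 7 9 8
f 8 9 10
f 8 10 4
f 9 1 11
f 9 11 10
f 10 11 12
f 10 12 4
f 11 1 13
f 11 13 12
f 12 13 14
f 12 14 4
f 13 1 15
f 13 15 14
f 14 15 16
f 14 16 4
f 15 1 17
f 15 17 16
f 16 17 18
f 16 18 4
f 17 1 19
f 17 19 18
f 18 19 20
f 18 20 4
f 19 1 21
f 19 21 20
f 20 21 22
f 20 22 4
f 21 1 23
f 21 23 22
f 22 23 24
f 22 24 4
f 23 1 25
f 23 25 24
f 24 25 26
f 24 26 4
f 25 1 27
f 25 27 26
f 26 27 28
f 26 28 4
f 27 1 2
f 27 2 28
f 28 2 3
f 28 3 4
f 30 29 33
f 30 33 31
f 31 33 34
f 31 34 32
f 33 29 35
f 33 35 34
f 34 35 36
f 34 36 32
f 35 29 37
f 35 37 36
f 36 37 38
f 36 38 32
f 37 29 39
f 37 39 38
f 38 39 40
f 38 40 32
f 39 29 41
f 39 41 40
f 40 41 42
f 40 42 32
f 41 29 43
f 41 43 42
f 42 43 44
f 42 44 32
f 43 29 45
f 43 45 44
f 44 45 46
f 44 46 32
f 45 29 47
f 45 47 46
f 46 47 48
f 46 48 32
f 47 29 49
f 47 49 48
f 48 49 50
f 48 50 32
f 49 29 51
f 49 51 50
f 50 51 52
f 50 52 32
f 51 29 53
f 51 53 52
f 52 53 54
f 52 54 32
f 53 29 55
f 53 55 54
f 54 55 56
f 54 56 32
f 55 29 57
f 55 57 56
f 56 57 58
f 56 58 32
f 57 29 30
f 57 30 58
f 58 30 31
f 58 31 32
f 60 59 63
f 60 63 61
f 61 63 64
f 61 64 62
f 63 59 65
f 63 65 64
f 64 65 66
f 64 66 62
f 65 59 67
f 65 67 66
f 66 67 68
f 66 68 62
f 67 59 69
f 67 69 68
f 68 69 70
f 68 70 62
f 69 59 71
f 69 71 70
f 70 71 72
f 70 72 62
f 71 59 73
f 71 73 72
f 72 73 74
f 72 74 62
f 73 59 75
f 73 75 74
f 74 75 76
f 74 76 62
f 75 59 77
f 75 77 76
f 76 77 78
f 76 78 62
f 77 59 79
f 77 79 78
f 78 79 80
f 78 80 62
f 79 59 81
f 79 81 80
f 80 81 82
f 80 82 62
f 81 59 60
f 81 60 82
f 82 60 61
f 82 61 62
f 84 83 87
f 84 87 85
f 85 87 88
f 85 88 86
f 87 83 89
f 87 89 88
f 88 89 90
f 88 90 86
f 89 83 91
f 89 91 90
f 90 91 92
f 90 92 86
f 91 83 93
f 91 93 92
f 92 93 94
f 92 94 86
f 93 83 95
f 93 95 94
f 94 95 96
f 94 96 86
f 95 83 97
f 95 97 96
f 96 97 98
f 96 98 86
f 97 83 99
f 97 99 98
f 98 99 100
f 98 100 86
f 99 83 101
f 99 101 100
f 100 101 102
f 100 102 86
f 101 83 103
f 101 103 102
f 102 103 104
f 102 104 86
f 103 83 84
f 103 84 104
f 104 84 85
f 104 85 86



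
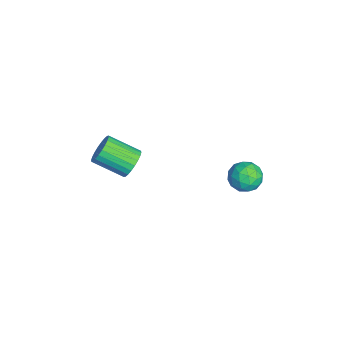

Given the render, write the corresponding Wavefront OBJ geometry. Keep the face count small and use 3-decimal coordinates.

v -2.007 -2.62 -4.214
v -1.677 -2.423 -3.653
v -2.102 -3.662 -2.966
v -2.433 -3.86 -3.526
v -1.917 -2.317 -3.612
v -2.342 -3.557 -2.924
v -2.171 -2.258 -3.662
v -2.596 -3.498 -2.974
v -2.399 -2.254 -3.796
v -2.825 -3.493 -3.108
v -2.569 -2.306 -3.994
v -2.994 -3.545 -3.306
v -2.652 -2.405 -4.225
v -3.078 -3.645 -3.537
v -2.638 -2.537 -4.455
v -3.063 -3.777 -3.767
v -2.527 -2.682 -4.648
v -2.953 -3.922 -3.96
v -2.338 -2.818 -4.774
v -2.763 -4.057 -4.087
v -2.098 -2.923 -4.816
v -2.523 -4.163 -4.128
v -1.844 -2.982 -4.766
v -2.269 -4.222 -4.078
v -1.615 -2.987 -4.632
v -2.041 -4.226 -3.944
v -1.446 -2.935 -4.434
v -1.871 -4.174 -3.746
v -1.362 -2.835 -4.203
v -1.788 -4.075 -3.515
v -1.377 -2.703 -3.973
v -1.802 -3.943 -3.285
v -1.487 -2.558 -3.78
v -1.913 -3.798 -3.092
v -0.509 1.88 -4.103
v 0.199 1.991 -3.932
v -0.639 1.209 -3.128
v 0.069 1.32 -2.957
v -0.412 1.876 -2.916
v -0.331 2.291 -3.519
v -0.109 0.909 -3.541
v -0.028 1.324 -4.144
v 0.446 1.391 -3.585
v 0.259 1.989 -3.199
v -0.699 1.211 -3.861
v -0.886 1.809 -3.475
v -0.144 1.994 -4.103
v -0.296 1.206 -2.957
v -0.579 1.533 -2.933
v -0.163 1.598 -2.832
v -0.455 2.171 -3.86
v -0.039 2.236 -3.76
v -0.398 2.169 -3.163
v -0.401 0.964 -3.3
v 0.015 1.029 -3.2
v -0.277 1.602 -4.228
v 0.139 1.667 -4.127
v -0.042 1.031 -3.897
v 0.417 1.707 -3.799
v 0.341 1.313 -3.226
v 0.237 1.071 -3.569
v 0.284 1.315 -3.923
v 0.307 2.058 -3.572
v 0.231 1.664 -2.999
v -0.051 1.991 -2.974
v -0.004 2.235 -3.329
v 0.453 1.706 -3.368
v -0.671 1.536 -4.061
v -0.747 1.142 -3.488
v -0.436 0.965 -3.731
v -0.389 1.209 -4.086
v -0.781 1.887 -3.834
v -0.857 1.493 -3.261
v -0.724 1.885 -3.137
v -0.677 2.129 -3.491
v -0.893 1.494 -3.692
f 2 1 5
f 2 5 3
f 3 5 6
f 3 6 4
f 5 1 7
f 5 7 6
f 6 7 8
f 6 8 4
f 7 1 9
f 7 9 8
f 8 9 10
f 8 10 4
f 9 1 11
f 9 11 10
f 10 11 12
f 10 12 4
f 11 1 13
f 11 13 12
f 12 13 14
f 12 14 4
f 13 1 15
f 13 15 14
f 14 15 16
f 14 16 4
f 15 1 17
f 15 17 16
f 16 17 18
f 16 18 4
f 17 1 19
f 17 19 18
f 18 19 20
f 18 20 4
f 19 1 21
f 19 21 20
f 20 21 22
f 20 22 4
f 21 1 23
f 21 23 22
f 22 23 24
f 22 24 4
f 23 1 25
f 23 25 24
f 24 25 26
f 24 26 4
f 25 1 27
f 25 27 26
f 26 27 28
f 26 28 4
f 27 1 29
f 27 29 28
f 28 29 30
f 28 30 4
f 29 1 31
f 29 31 30
f 30 31 32
f 30 32 4
f 31 1 33
f 31 33 32
f 32 33 34
f 32 34 4
f 33 1 2
f 33 2 34
f 34 2 3
f 34 3 4
f 35 72 51
f 72 46 75
f 51 75 40
f 72 75 51
f 35 51 47
f 51 40 52
f 47 52 36
f 51 52 47
f 35 47 56
f 47 36 57
f 56 57 42
f 47 57 56
f 35 56 68
f 56 42 71
f 68 71 45
f 56 71 68
f 35 68 72
f 68 45 76
f 72 76 46
f 68 76 72
f 36 52 63
f 52 40 66
f 63 66 44
f 52 66 63
f 40 75 53
f 75 46 74
f 53 74 39
f 75 74 53
f 46 76 73
f 76 45 69
f 73 69 37
f 76 69 73
f 45 71 70
f 71 42 58
f 70 58 41
f 71 58 70
f 42 57 62
f 57 36 59
f 62 59 43
f 57 59 62
f 38 64 50
f 64 44 65
f 50 65 39
f 64 65 50
f 38 50 48
f 50 39 49
f 48 49 37
f 50 49 48
f 38 48 55
f 48 37 54
f 55 54 41
f 48 54 55
f 38 55 60
f 55 41 61
f 60 61 43
f 55 61 60
f 38 60 64
f 60 43 67
f 64 67 44
f 60 67 64
f 39 65 53
f 65 44 66
f 53 66 40
f 65 66 53
f 37 49 73
f 49 39 74
f 73 74 46
f 49 74 73
f 41 54 70
f 54 37 69
f 70 69 45
f 54 69 70
f 43 61 62
f 61 41 58
f 62 58 42
f 61 58 62
f 44 67 63
f 67 43 59
f 63 59 36
f 67 59 63



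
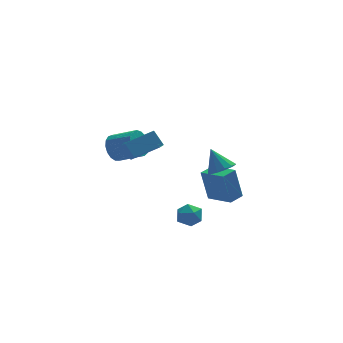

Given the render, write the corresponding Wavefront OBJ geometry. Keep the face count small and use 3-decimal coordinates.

v -3.04 0.464 0.193
v -3.439 1.084 1.008
v -3.045 1.386 -0.512
v -3.445 2.006 0.304
v -1.335 0.874 0.716
v -1.735 1.494 1.532
v -1.341 1.796 0.012
v -1.74 2.416 0.827
v 1.735 -1.82 -2.639
v 1.375 -1.552 -0.731
v 0.823 -0.468 -3.001
v 0.464 -0.2 -1.093
v 2.536 -1.26 -2.567
v 2.177 -0.992 -0.659
v 1.625 0.092 -2.929
v 1.265 0.36 -1.021
v -3.356 4.317 -1.196
v -2.763 4.643 -1.833
v -1.53 3.788 -1.122
v -2.124 3.463 -0.484
v -2.743 4.944 -1.505
v -1.51 4.089 -0.794
v -2.864 5.101 -1.107
v -1.631 4.246 -0.396
v -3.097 5.079 -0.729
v -1.865 4.224 -0.018
v -3.39 4.882 -0.457
v -2.158 4.027 0.254
v -3.676 4.556 -0.355
v -2.443 3.701 0.356
v -3.888 4.175 -0.446
v -2.655 3.32 0.265
v -3.978 3.827 -0.708
v -2.745 2.972 0.003
v -3.926 3.591 -1.082
v -2.693 2.736 -0.371
v -3.743 3.522 -1.482
v -2.511 2.667 -0.771
v -3.472 3.635 -1.816
v -2.239 2.78 -1.105
v -3.174 3.904 -2.008
v -1.942 3.049 -1.297
v -2.918 4.268 -2.014
v -1.686 3.413 -1.303
v 0.854 -3.253 0.93
v 1.611 -3.03 1.109
v 0.386 -2.647 2.15
v 1.429 -2.687 0.869
v 1.065 -2.524 0.648
v 0.633 -2.593 0.517
v 0.271 -2.871 0.517
v 0.095 -3.271 0.648
v 0.159 -3.665 0.869
v 0.444 -3.929 1.109
v 0.859 -3.978 1.293
v 1.272 -3.797 1.361
v 1.553 -3.444 1.293
v -1.09 -1.399 -3.043
v -0.668 -1.374 -3.746
v -0.472 -2.526 -2.714
v -0.05 -2.501 -3.417
v 0.099 -1.949 -2.829
v -0.283 -1.252 -3.032
v -0.857 -2.648 -3.428
v -1.239 -1.951 -3.631
v -0.524 -2.145 -3.984
v 0.066 -1.713 -3.614
v -1.206 -2.187 -2.846
v -0.616 -1.755 -2.476
f 2 4 1
f 5 2 1
f 1 4 3
f 3 5 1
f 2 8 4
f 6 2 5
f 6 8 2
f 4 8 3
f 7 5 3
f 3 8 7
f 7 6 5
f 8 6 7
f 10 12 9
f 13 10 9
f 9 12 11
f 11 13 9
f 10 16 12
f 14 10 13
f 14 16 10
f 12 16 11
f 15 13 11
f 11 16 15
f 15 14 13
f 16 14 15
f 18 17 21
f 18 21 19
f 19 21 22
f 19 22 20
f 21 17 23
f 21 23 22
f 22 23 24
f 22 24 20
f 23 17 25
f 23 25 24
f 24 25 26
f 24 26 20
f 25 17 27
f 25 27 26
f 26 27 28
f 26 28 20
f 27 17 29
f 27 29 28
f 28 29 30
f 28 30 20
f 29 17 31
f 29 31 30
f 30 31 32
f 30 32 20
f 31 17 33
f 31 33 32
f 32 33 34
f 32 34 20
f 33 17 35
f 33 35 34
f 34 35 36
f 34 36 20
f 35 17 37
f 35 37 36
f 36 37 38
f 36 38 20
f 37 17 39
f 37 39 38
f 38 39 40
f 38 40 20
f 39 17 41
f 39 41 40
f 40 41 42
f 40 42 20
f 41 17 43
f 41 43 42
f 42 43 44
f 42 44 20
f 43 17 18
f 43 18 44
f 44 18 19
f 44 19 20
f 46 45 48
f 46 48 47
f 48 45 49
f 48 49 47
f 49 45 50
f 49 50 47
f 50 45 51
f 50 51 47
f 51 45 52
f 51 52 47
f 52 45 53
f 52 53 47
f 53 45 54
f 53 54 47
f 54 45 55
f 54 55 47
f 55 45 56
f 55 56 47
f 56 45 57
f 56 57 47
f 57 45 46
f 57 46 47
f 58 69 63
f 58 63 59
f 58 59 65
f 58 65 68
f 58 68 69
f 59 63 67
f 63 69 62
f 69 68 60
f 68 65 64
f 65 59 66
f 61 67 62
f 61 62 60
f 61 60 64
f 61 64 66
f 61 66 67
f 62 67 63
f 60 62 69
f 64 60 68
f 66 64 65
f 67 66 59



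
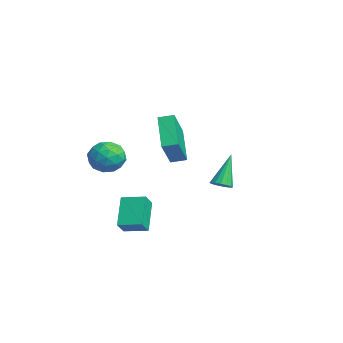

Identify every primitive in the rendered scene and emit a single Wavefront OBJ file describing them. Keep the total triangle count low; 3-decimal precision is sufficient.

v -2.757 2.989 -0.949
v -2.452 2.575 -0.64
v -3.523 3.751 0.829
v -2.26 2.817 -0.661
v -2.2 3.106 -0.759
v -2.29 3.363 -0.908
v -2.505 3.52 -1.068
v -2.788 3.535 -1.196
v -3.062 3.403 -1.258
v -3.255 3.16 -1.237
v -3.314 2.872 -1.138
v -3.224 2.614 -0.989
v -3.009 2.458 -0.829
v -2.727 2.443 -0.701
v -1.176 -2.476 2.017
v -0.23 -2.683 2.302
v -1.61 -4.017 2.338
v -0.664 -4.224 2.623
v -1.239 -3.615 3.186
v -0.97 -2.662 2.988
v -0.87 -4.038 1.652
v -0.601 -3.085 1.454
v -0.041 -3.649 2.076
v -0.269 -3.387 3.024
v -1.571 -3.313 1.616
v -1.799 -3.051 2.564
v -0.664 -2.444 2.132
v -1.176 -4.256 2.508
v -1.513 -3.898 2.839
v -0.957 -4.02 3.007
v -1.1 -2.432 2.535
v -0.544 -2.554 2.702
v -1.137 -3.101 3.222
v -1.296 -4.146 1.938
v -0.74 -4.268 2.105
v -0.883 -2.68 1.633
v -0.327 -2.802 1.801
v -0.703 -3.599 1.418
v 0.003 -3.134 2.166
v -0.253 -4.04 2.355
v -0.374 -3.93 1.784
v -0.216 -3.37 1.668
v -0.131 -2.98 2.724
v -0.387 -3.886 2.912
v -0.725 -3.528 3.243
v -0.567 -2.968 3.127
v -0.02 -3.547 2.591
v -1.453 -2.814 1.728
v -1.709 -3.72 1.916
v -1.273 -3.732 1.513
v -1.115 -3.172 1.397
v -1.587 -2.66 2.285
v -1.843 -3.566 2.474
v -1.624 -3.33 2.972
v -1.466 -2.77 2.856
v -1.82 -3.153 2.049
v -2.047 -0.057 3.17
v -0.928 -0.814 4.685
v -1.779 0.697 3.348
v -0.66 -0.06 4.863
v -0.42 -0.32 1.837
v 0.699 -1.077 3.352
v -0.152 0.434 2.015
v 0.967 -0.323 3.53
v 3.602 -3.996 -0.303
v 2.442 -3.512 0.957
v 3.058 -3.553 -0.973
v 1.899 -3.068 0.287
v 4.221 -2.972 -0.127
v 3.062 -2.487 1.133
v 3.678 -2.528 -0.797
v 2.518 -2.044 0.463
f 2 1 4
f 2 4 3
f 4 1 5
f 4 5 3
f 5 1 6
f 5 6 3
f 6 1 7
f 6 7 3
f 7 1 8
f 7 8 3
f 8 1 9
f 8 9 3
f 9 1 10
f 9 10 3
f 10 1 11
f 10 11 3
f 11 1 12
f 11 12 3
f 12 1 13
f 12 13 3
f 13 1 14
f 13 14 3
f 14 1 2
f 14 2 3
f 15 52 31
f 52 26 55
f 31 55 20
f 52 55 31
f 15 31 27
f 31 20 32
f 27 32 16
f 31 32 27
f 15 27 36
f 27 16 37
f 36 37 22
f 27 37 36
f 15 36 48
f 36 22 51
f 48 51 25
f 36 51 48
f 15 48 52
f 48 25 56
f 52 56 26
f 48 56 52
f 16 32 43
f 32 20 46
f 43 46 24
f 32 46 43
f 20 55 33
f 55 26 54
f 33 54 19
f 55 54 33
f 26 56 53
f 56 25 49
f 53 49 17
f 56 49 53
f 25 51 50
f 51 22 38
f 50 38 21
f 51 38 50
f 22 37 42
f 37 16 39
f 42 39 23
f 37 39 42
f 18 44 30
f 44 24 45
f 30 45 19
f 44 45 30
f 18 30 28
f 30 19 29
f 28 29 17
f 30 29 28
f 18 28 35
f 28 17 34
f 35 34 21
f 28 34 35
f 18 35 40
f 35 21 41
f 40 41 23
f 35 41 40
f 18 40 44
f 40 23 47
f 44 47 24
f 40 47 44
f 19 45 33
f 45 24 46
f 33 46 20
f 45 46 33
f 17 29 53
f 29 19 54
f 53 54 26
f 29 54 53
f 21 34 50
f 34 17 49
f 50 49 25
f 34 49 50
f 23 41 42
f 41 21 38
f 42 38 22
f 41 38 42
f 24 47 43
f 47 23 39
f 43 39 16
f 47 39 43
f 58 60 57
f 61 58 57
f 57 60 59
f 59 61 57
f 58 64 60
f 62 58 61
f 62 64 58
f 60 64 59
f 63 61 59
f 59 64 63
f 63 62 61
f 64 62 63
f 66 68 65
f 69 66 65
f 65 68 67
f 67 69 65
f 66 72 68
f 70 66 69
f 70 72 66
f 68 72 67
f 71 69 67
f 67 72 71
f 71 70 69
f 72 70 71



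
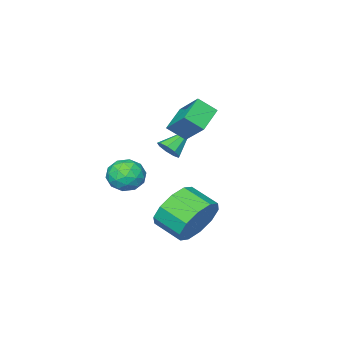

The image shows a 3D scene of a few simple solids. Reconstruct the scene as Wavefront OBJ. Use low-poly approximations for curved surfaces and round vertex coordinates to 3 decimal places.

v -1.897 -0.106 -0.91
v -1.131 -0.271 -1.653
v -0.917 -1.438 -1.173
v -1.683 -1.274 -0.43
v -0.843 0.002 -1.117
v -0.628 -1.165 -0.637
v -0.957 0.234 -0.501
v -0.743 -0.933 -0.022
v -1.43 0.336 -0.042
v -1.216 -0.831 0.438
v -2.082 0.269 0.086
v -1.868 -0.898 0.566
v -2.663 0.058 -0.167
v -2.449 -1.109 0.313
v -2.952 -0.215 -0.703
v -2.737 -1.382 -0.223
v -2.837 -0.447 -1.318
v -2.623 -1.614 -0.839
v -2.364 -0.549 -1.778
v -2.15 -1.716 -1.298
v -1.712 -0.482 -1.906
v -1.498 -1.649 -1.426
v -4.088 -2.498 2.718
v -4.012 -1.434 3.655
v -3.055 -2.112 2.196
v -2.98 -1.047 3.133
v -3.6 -3.033 3.287
v -3.525 -1.968 4.224
v -2.568 -2.646 2.765
v -2.492 -1.582 3.702
v -1.306 -2.743 0.186
v -0.571 -2.469 0.268
v -1.169 -3.431 1.252
v -0.434 -3.157 1.334
v -1.048 -2.673 1.434
v -1.134 -2.248 0.775
v -0.606 -3.652 0.745
v -0.692 -3.227 0.086
v -0.139 -3.031 0.613
v -0.412 -2.426 1.039
v -1.328 -3.474 0.481
v -1.601 -2.869 0.907
v -0.951 -2.546 0.134
v -0.789 -3.354 1.386
v -1.15 -3.07 1.445
v -0.718 -2.909 1.493
v -1.281 -2.416 0.432
v -0.849 -2.255 0.48
v -1.13 -2.375 1.165
v -0.891 -3.645 1.04
v -0.459 -3.484 1.088
v -1.022 -2.991 0.027
v -0.59 -2.83 0.075
v -0.61 -3.525 0.355
v -0.265 -2.715 0.385
v -0.184 -3.119 1.011
v -0.285 -3.41 0.665
v -0.335 -3.16 0.278
v -0.425 -2.359 0.635
v -0.344 -2.763 1.261
v -0.706 -2.479 1.32
v -0.756 -2.229 0.933
v -0.171 -2.689 0.838
v -1.396 -3.137 0.259
v -1.315 -3.541 0.885
v -0.984 -3.671 0.587
v -1.034 -3.421 0.2
v -1.556 -2.781 0.509
v -1.475 -3.185 1.135
v -1.405 -2.74 1.242
v -1.455 -2.49 0.855
v -1.569 -3.211 0.682
v -3.291 -3.334 1.116
v -2.996 -3.078 1.503
v -4.409 -3.266 1.924
v -3.149 -2.825 1.27
v -3.369 -2.811 0.965
v -3.552 -3.041 0.731
v -3.614 -3.409 0.677
v -3.524 -3.741 0.829
v -3.326 -3.883 1.115
v -3.111 -3.768 1.402
v -2.981 -3.45 1.555
f 2 1 5
f 2 5 3
f 3 5 6
f 3 6 4
f 5 1 7
f 5 7 6
f 6 7 8
f 6 8 4
f 7 1 9
f 7 9 8
f 8 9 10
f 8 10 4
f 9 1 11
f 9 11 10
f 10 11 12
f 10 12 4
f 11 1 13
f 11 13 12
f 12 13 14
f 12 14 4
f 13 1 15
f 13 15 14
f 14 15 16
f 14 16 4
f 15 1 17
f 15 17 16
f 16 17 18
f 16 18 4
f 17 1 19
f 17 19 18
f 18 19 20
f 18 20 4
f 19 1 21
f 19 21 20
f 20 21 22
f 20 22 4
f 21 1 2
f 21 2 22
f 22 2 3
f 22 3 4
f 24 26 23
f 27 24 23
f 23 26 25
f 25 27 23
f 24 30 26
f 28 24 27
f 28 30 24
f 26 30 25
f 29 27 25
f 25 30 29
f 29 28 27
f 30 28 29
f 31 68 47
f 68 42 71
f 47 71 36
f 68 71 47
f 31 47 43
f 47 36 48
f 43 48 32
f 47 48 43
f 31 43 52
f 43 32 53
f 52 53 38
f 43 53 52
f 31 52 64
f 52 38 67
f 64 67 41
f 52 67 64
f 31 64 68
f 64 41 72
f 68 72 42
f 64 72 68
f 32 48 59
f 48 36 62
f 59 62 40
f 48 62 59
f 36 71 49
f 71 42 70
f 49 70 35
f 71 70 49
f 42 72 69
f 72 41 65
f 69 65 33
f 72 65 69
f 41 67 66
f 67 38 54
f 66 54 37
f 67 54 66
f 38 53 58
f 53 32 55
f 58 55 39
f 53 55 58
f 34 60 46
f 60 40 61
f 46 61 35
f 60 61 46
f 34 46 44
f 46 35 45
f 44 45 33
f 46 45 44
f 34 44 51
f 44 33 50
f 51 50 37
f 44 50 51
f 34 51 56
f 51 37 57
f 56 57 39
f 51 57 56
f 34 56 60
f 56 39 63
f 60 63 40
f 56 63 60
f 35 61 49
f 61 40 62
f 49 62 36
f 61 62 49
f 33 45 69
f 45 35 70
f 69 70 42
f 45 70 69
f 37 50 66
f 50 33 65
f 66 65 41
f 50 65 66
f 39 57 58
f 57 37 54
f 58 54 38
f 57 54 58
f 40 63 59
f 63 39 55
f 59 55 32
f 63 55 59
f 74 73 76
f 74 76 75
f 76 73 77
f 76 77 75
f 77 73 78
f 77 78 75
f 78 73 79
f 78 79 75
f 79 73 80
f 79 80 75
f 80 73 81
f 80 81 75
f 81 73 82
f 81 82 75
f 82 73 83
f 82 83 75
f 83 73 74
f 83 74 75



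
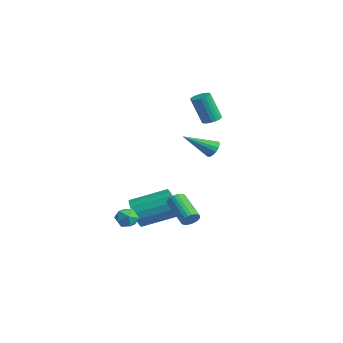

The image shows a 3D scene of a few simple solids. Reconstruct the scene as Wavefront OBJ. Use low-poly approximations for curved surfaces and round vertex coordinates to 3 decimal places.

v -2.527 2.072 -0.391
v -1.967 1.968 -0.37
v -2.853 0.528 0.611
v -2.022 2.133 -0.132
v -2.213 2.283 0.036
v -2.488 2.376 0.09
v -2.773 2.388 0.015
v -2.992 2.315 -0.169
v -3.086 2.177 -0.412
v -3.031 2.011 -0.65
v -2.84 1.862 -0.818
v -2.565 1.769 -0.872
v -2.28 1.757 -0.797
v -2.061 1.83 -0.613
v -2.104 -2.396 -4.005
v -1.657 -2.84 -3.349
v -0.948 -1.049 -2.619
v -1.396 -0.604 -3.275
v -1.37 -2.82 -3.676
v -0.661 -1.029 -2.946
v -1.251 -2.703 -4.079
v -0.542 -0.912 -3.348
v -1.328 -2.516 -4.464
v -0.619 -0.725 -3.734
v -1.582 -2.301 -4.744
v -0.874 -0.51 -4.014
v -1.957 -2.107 -4.855
v -1.248 -0.316 -4.125
v -2.365 -1.98 -4.772
v -1.656 -0.189 -4.042
v -2.713 -1.948 -4.512
v -2.004 -0.157 -3.782
v -2.922 -2.018 -4.137
v -2.213 -0.227 -3.406
v -2.944 -2.175 -3.731
v -2.235 -0.384 -3.001
v -2.773 -2.383 -3.388
v -2.064 -0.591 -2.658
v -2.449 -2.593 -3.186
v -1.74 -0.802 -2.456
v -2.046 -2.758 -3.172
v -1.338 -0.967 -2.442
v -2.633 2.035 1.632
v -2.156 2.243 1.778
v -2.41 1.713 3.373
v -2.887 1.505 3.228
v -2.296 2.416 1.813
v -2.549 1.886 3.408
v -2.493 2.523 1.817
v -2.747 1.993 3.412
v -2.715 2.545 1.789
v -2.969 2.015 3.384
v -2.922 2.48 1.734
v -3.176 1.949 3.329
v -3.08 2.337 1.662
v -3.334 1.807 3.257
v -3.16 2.142 1.584
v -3.414 1.612 3.179
v -3.149 1.929 1.515
v -3.403 1.399 3.11
v -3.049 1.734 1.466
v -3.303 1.204 3.061
v -2.877 1.591 1.446
v -3.131 1.061 3.041
v -2.663 1.525 1.458
v -2.917 0.995 3.053
v -2.444 1.547 1.5
v -2.697 1.017 3.095
v -2.257 1.654 1.565
v -2.511 1.123 3.161
v -2.135 1.826 1.642
v -2.389 1.296 3.237
v -2.1 2.035 1.717
v -2.354 1.504 3.312
v -1.536 -2.596 -3.781
v -1.237 -2.793 -4.363
v -1.323 -3.587 -3.337
v -1.024 -3.784 -3.919
v -0.729 -3.309 -3.527
v -0.86 -2.696 -3.801
v -1.7 -3.684 -3.899
v -1.831 -3.071 -4.173
v -1.338 -3.465 -4.436
v -0.738 -3.233 -4.206
v -1.822 -3.147 -3.494
v -1.222 -2.915 -3.264
v 0.949 -0.755 -3.532
v 1.188 -0.607 -3.107
v -0.27 -0.737 -2.242
v -0.509 -0.885 -2.668
v 1.128 -0.432 -3.181
v -0.33 -0.562 -2.316
v 1.042 -0.306 -3.308
v -0.416 -0.437 -2.444
v 0.941 -0.249 -3.47
v -0.517 -0.379 -2.605
v 0.841 -0.268 -3.641
v -0.617 -0.399 -2.777
v 0.758 -0.362 -3.795
v -0.7 -0.493 -2.931
v 0.704 -0.515 -3.91
v -0.754 -0.646 -3.046
v 0.687 -0.705 -3.967
v -0.771 -0.836 -3.103
v 0.71 -0.903 -3.958
v -0.748 -1.033 -3.093
v 0.77 -1.078 -3.884
v -0.688 -1.208 -3.019
v 0.856 -1.203 -3.756
v -0.602 -1.334 -2.892
v 0.957 -1.261 -3.595
v -0.501 -1.391 -2.73
v 1.057 -1.241 -3.423
v -0.401 -1.372 -2.559
v 1.14 -1.147 -3.269
v -0.318 -1.278 -2.405
v 1.194 -0.994 -3.154
v -0.264 -1.125 -2.29
v 1.211 -0.804 -3.097
v -0.247 -0.935 -2.233
f 2 1 4
f 2 4 3
f 4 1 5
f 4 5 3
f 5 1 6
f 5 6 3
f 6 1 7
f 6 7 3
f 7 1 8
f 7 8 3
f 8 1 9
f 8 9 3
f 9 1 10
f 9 10 3
f 10 1 11
f 10 11 3
f 11 1 12
f 11 12 3
f 12 1 13
f 12 13 3
f 13 1 14
f 13 14 3
f 14 1 2
f 14 2 3
f 16 15 19
f 16 19 17
f 17 19 20
f 17 20 18
f 19 15 21
f 19 21 20
f 20 21 22
f 20 22 18
f 21 15 23
f 21 23 22
f 22 23 24
f 22 24 18
f 23 15 25
f 23 25 24
f 24 25 26
f 24 26 18
f 25 15 27
f 25 27 26
f 26 27 28
f 26 28 18
f 27 15 29
f 27 29 28
f 28 29 30
f 28 30 18
f 29 15 31
f 29 31 30
f 30 31 32
f 30 32 18
f 31 15 33
f 31 33 32
f 32 33 34
f 32 34 18
f 33 15 35
f 33 35 34
f 34 35 36
f 34 36 18
f 35 15 37
f 35 37 36
f 36 37 38
f 36 38 18
f 37 15 39
f 37 39 38
f 38 39 40
f 38 40 18
f 39 15 41
f 39 41 40
f 40 41 42
f 40 42 18
f 41 15 16
f 41 16 42
f 42 16 17
f 42 17 18
f 44 43 47
f 44 47 45
f 45 47 48
f 45 48 46
f 47 43 49
f 47 49 48
f 48 49 50
f 48 50 46
f 49 43 51
f 49 51 50
f 50 51 52
f 50 52 46
f 51 43 53
f 51 53 52
f 52 53 54
f 52 54 46
f 53 43 55
f 53 55 54
f 54 55 56
f 54 56 46
f 55 43 57
f 55 57 56
f 56 57 58
f 56 58 46
f 57 43 59
f 57 59 58
f 58 59 60
f 58 60 46
f 59 43 61
f 59 61 60
f 60 61 62
f 60 62 46
f 61 43 63
f 61 63 62
f 62 63 64
f 62 64 46
f 63 43 65
f 63 65 64
f 64 65 66
f 64 66 46
f 65 43 67
f 65 67 66
f 66 67 68
f 66 68 46
f 67 43 69
f 67 69 68
f 68 69 70
f 68 70 46
f 69 43 71
f 69 71 70
f 70 71 72
f 70 72 46
f 71 43 73
f 71 73 72
f 72 73 74
f 72 74 46
f 73 43 44
f 73 44 74
f 74 44 45
f 74 45 46
f 75 86 80
f 75 80 76
f 75 76 82
f 75 82 85
f 75 85 86
f 76 80 84
f 80 86 79
f 86 85 77
f 85 82 81
f 82 76 83
f 78 84 79
f 78 79 77
f 78 77 81
f 78 81 83
f 78 83 84
f 79 84 80
f 77 79 86
f 81 77 85
f 83 81 82
f 84 83 76
f 88 87 91
f 88 91 89
f 89 91 92
f 89 92 90
f 91 87 93
f 91 93 92
f 92 93 94
f 92 94 90
f 93 87 95
f 93 95 94
f 94 95 96
f 94 96 90
f 95 87 97
f 95 97 96
f 96 97 98
f 96 98 90
f 97 87 99
f 97 99 98
f 98 99 100
f 98 100 90
f 99 87 101
f 99 101 100
f 100 101 102
f 100 102 90
f 101 87 103
f 101 103 102
f 102 103 104
f 102 104 90
f 103 87 105
f 103 105 104
f 104 105 106
f 104 106 90
f 105 87 107
f 105 107 106
f 106 107 108
f 106 108 90
f 107 87 109
f 107 109 108
f 108 109 110
f 108 110 90
f 109 87 111
f 109 111 110
f 110 111 112
f 110 112 90
f 111 87 113
f 111 113 112
f 112 113 114
f 112 114 90
f 113 87 115
f 113 115 114
f 114 115 116
f 114 116 90
f 115 87 117
f 115 117 116
f 116 117 118
f 116 118 90
f 117 87 119
f 117 119 118
f 118 119 120
f 118 120 90
f 119 87 88
f 119 88 120
f 120 88 89
f 120 89 90



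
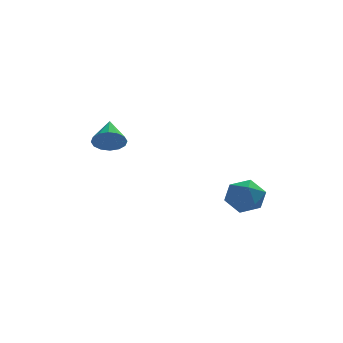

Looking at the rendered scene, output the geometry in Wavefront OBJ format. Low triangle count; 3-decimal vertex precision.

v -3.477 1.969 2.608
v -2.968 2.078 2.376
v -3.423 2.911 3.172
v -3.163 2.2 2.192
v -3.443 2.26 2.119
v -3.731 2.242 2.177
v -3.952 2.15 2.35
v -4.045 2.01 2.592
v -3.986 1.859 2.839
v -3.791 1.737 3.023
v -3.511 1.678 3.096
v -3.222 1.696 3.038
v -3.002 1.787 2.865
v -2.909 1.927 2.623
v -0.122 -0.772 1.026
v 0.436 -0.501 0.714
v 0.544 -1.319 1.746
v 1.102 -1.048 1.434
v 0.678 -0.64 1.802
v 0.266 -0.302 1.357
v 0.714 -1.518 1.103
v 0.302 -1.18 0.658
v 0.953 -0.963 0.762
v 0.931 -0.42 1.194
v 0.049 -1.4 1.266
v 0.027 -0.857 1.698
f 2 1 4
f 2 4 3
f 4 1 5
f 4 5 3
f 5 1 6
f 5 6 3
f 6 1 7
f 6 7 3
f 7 1 8
f 7 8 3
f 8 1 9
f 8 9 3
f 9 1 10
f 9 10 3
f 10 1 11
f 10 11 3
f 11 1 12
f 11 12 3
f 12 1 13
f 12 13 3
f 13 1 14
f 13 14 3
f 14 1 2
f 14 2 3
f 15 26 20
f 15 20 16
f 15 16 22
f 15 22 25
f 15 25 26
f 16 20 24
f 20 26 19
f 26 25 17
f 25 22 21
f 22 16 23
f 18 24 19
f 18 19 17
f 18 17 21
f 18 21 23
f 18 23 24
f 19 24 20
f 17 19 26
f 21 17 25
f 23 21 22
f 24 23 16



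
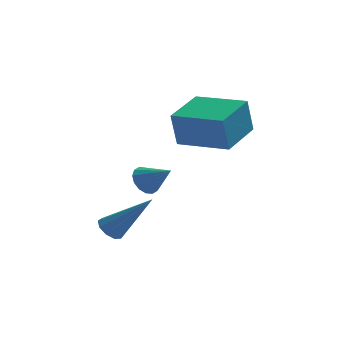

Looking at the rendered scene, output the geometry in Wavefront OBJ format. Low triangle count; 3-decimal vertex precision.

v 3.984 0.771 -0.621
v 3.778 0.655 0.668
v 2.388 1.73 -0.79
v 2.182 1.615 0.498
v 4.818 2.205 -0.358
v 4.612 2.09 0.93
v 3.222 3.165 -0.528
v 3.016 3.049 0.761
v 0.268 0.624 -4.02
v 0.608 0.443 -4.37
v 1.592 0.316 -2.58
v 0.648 0.794 -4.332
v 0.51 1.066 -4.148
v 0.259 1.13 -3.904
v 0.013 0.958 -3.714
v -0.114 0.629 -3.668
v -0.062 0.297 -3.786
v 0.144 0.119 -4.014
v 0.409 0.176 -4.245
v 1.395 0.406 -1.784
v 1.756 0.835 -1.887
v 2.165 -0.086 -1.136
v 1.606 0.917 -1.647
v 1.399 0.862 -1.443
v 1.192 0.685 -1.331
v 1.039 0.433 -1.34
v 0.981 0.174 -1.468
v 1.034 -0.023 -1.681
v 1.184 -0.106 -1.921
v 1.39 -0.051 -2.125
v 1.598 0.126 -2.237
v 1.751 0.378 -2.228
v 1.809 0.638 -2.1
f 2 4 1
f 5 2 1
f 1 4 3
f 3 5 1
f 2 8 4
f 6 2 5
f 6 8 2
f 4 8 3
f 7 5 3
f 3 8 7
f 7 6 5
f 8 6 7
f 10 9 12
f 10 12 11
f 12 9 13
f 12 13 11
f 13 9 14
f 13 14 11
f 14 9 15
f 14 15 11
f 15 9 16
f 15 16 11
f 16 9 17
f 16 17 11
f 17 9 18
f 17 18 11
f 18 9 19
f 18 19 11
f 19 9 10
f 19 10 11
f 21 20 23
f 21 23 22
f 23 20 24
f 23 24 22
f 24 20 25
f 24 25 22
f 25 20 26
f 25 26 22
f 26 20 27
f 26 27 22
f 27 20 28
f 27 28 22
f 28 20 29
f 28 29 22
f 29 20 30
f 29 30 22
f 30 20 31
f 30 31 22
f 31 20 32
f 31 32 22
f 32 20 33
f 32 33 22
f 33 20 21
f 33 21 22



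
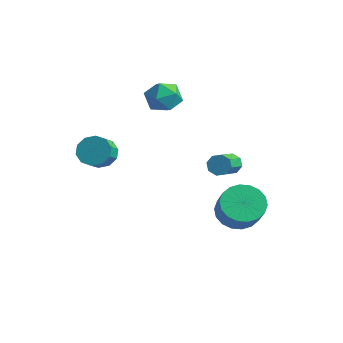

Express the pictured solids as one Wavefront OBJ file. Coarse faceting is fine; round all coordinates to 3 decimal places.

v -2.731 2.22 1.944
v -1.741 2.097 1.984
v -2.939 0.723 2.516
v -1.949 0.6 2.556
v -2.399 1.235 3.182
v -2.271 2.16 2.828
v -2.409 0.66 1.672
v -2.281 1.585 1.318
v -1.542 1.133 1.816
v -1.535 1.489 2.749
v -3.145 1.331 1.751
v -3.138 1.687 2.684
v 0.826 2.67 -1.424
v 1.152 3.032 -1.058
v 1.82 1.673 -0.309
v 1.494 1.31 -0.676
v 0.734 2.926 -0.878
v 1.403 1.566 -0.129
v 0.37 2.669 -1.019
v 1.039 1.31 -0.27
v 0.273 2.413 -1.397
v 0.942 1.054 -0.648
v 0.5 2.307 -1.791
v 1.168 0.948 -1.042
v 0.917 2.414 -1.971
v 1.586 1.054 -1.222
v 1.281 2.67 -1.83
v 1.95 1.311 -1.081
v 1.378 2.926 -1.452
v 2.047 1.567 -0.703
v 2.631 1.423 -3.26
v 3.503 1.893 -3.714
v 4.422 1.326 -2.533
v 3.549 0.857 -2.08
v 3.336 2.239 -3.418
v 4.255 1.672 -2.237
v 3.029 2.424 -3.09
v 3.948 1.857 -1.909
v 2.643 2.41 -2.797
v 3.562 1.843 -1.616
v 2.255 2.201 -2.595
v 3.174 1.634 -1.414
v 1.941 1.838 -2.525
v 2.86 1.271 -1.344
v 1.764 1.392 -2.601
v 2.682 0.825 -1.42
v 1.758 0.954 -2.807
v 2.677 0.387 -1.626
v 1.925 0.608 -3.103
v 2.844 0.041 -1.922
v 2.232 0.423 -3.431
v 3.151 -0.144 -2.25
v 2.618 0.437 -3.724
v 3.537 -0.13 -2.543
v 3.006 0.646 -3.926
v 3.925 0.079 -2.745
v 3.32 1.009 -3.996
v 4.239 0.442 -2.815
v 3.498 1.455 -3.92
v 4.416 0.888 -2.739
v -1.897 -2.854 0.347
v -1.293 -2.323 0.625
v -0.92 -3.056 1.211
v -1.523 -3.586 0.933
v -1.708 -2.279 0.944
v -1.335 -3.012 1.531
v -2.195 -2.454 1.035
v -1.821 -3.187 1.622
v -2.568 -2.782 0.864
v -2.194 -3.515 1.45
v -2.684 -3.137 0.494
v -2.311 -3.87 1.081
v -2.5 -3.384 0.069
v -2.127 -4.117 0.655
v -2.085 -3.428 -0.251
v -1.712 -4.161 0.336
v -1.599 -3.253 -0.342
v -1.225 -3.986 0.245
v -1.226 -2.925 -0.17
v -0.852 -3.658 0.416
v -1.109 -2.57 0.199
v -0.736 -3.303 0.786
f 1 12 6
f 1 6 2
f 1 2 8
f 1 8 11
f 1 11 12
f 2 6 10
f 6 12 5
f 12 11 3
f 11 8 7
f 8 2 9
f 4 10 5
f 4 5 3
f 4 3 7
f 4 7 9
f 4 9 10
f 5 10 6
f 3 5 12
f 7 3 11
f 9 7 8
f 10 9 2
f 14 13 17
f 14 17 15
f 15 17 18
f 15 18 16
f 17 13 19
f 17 19 18
f 18 19 20
f 18 20 16
f 19 13 21
f 19 21 20
f 20 21 22
f 20 22 16
f 21 13 23
f 21 23 22
f 22 23 24
f 22 24 16
f 23 13 25
f 23 25 24
f 24 25 26
f 24 26 16
f 25 13 27
f 25 27 26
f 26 27 28
f 26 28 16
f 27 13 29
f 27 29 28
f 28 29 30
f 28 30 16
f 29 13 14
f 29 14 30
f 30 14 15
f 30 15 16
f 32 31 35
f 32 35 33
f 33 35 36
f 33 36 34
f 35 31 37
f 35 37 36
f 36 37 38
f 36 38 34
f 37 31 39
f 37 39 38
f 38 39 40
f 38 40 34
f 39 31 41
f 39 41 40
f 40 41 42
f 40 42 34
f 41 31 43
f 41 43 42
f 42 43 44
f 42 44 34
f 43 31 45
f 43 45 44
f 44 45 46
f 44 46 34
f 45 31 47
f 45 47 46
f 46 47 48
f 46 48 34
f 47 31 49
f 47 49 48
f 48 49 50
f 48 50 34
f 49 31 51
f 49 51 50
f 50 51 52
f 50 52 34
f 51 31 53
f 51 53 52
f 52 53 54
f 52 54 34
f 53 31 55
f 53 55 54
f 54 55 56
f 54 56 34
f 55 31 57
f 55 57 56
f 56 57 58
f 56 58 34
f 57 31 59
f 57 59 58
f 58 59 60
f 58 60 34
f 59 31 32
f 59 32 60
f 60 32 33
f 60 33 34
f 62 61 65
f 62 65 63
f 63 65 66
f 63 66 64
f 65 61 67
f 65 67 66
f 66 67 68
f 66 68 64
f 67 61 69
f 67 69 68
f 68 69 70
f 68 70 64
f 69 61 71
f 69 71 70
f 70 71 72
f 70 72 64
f 71 61 73
f 71 73 72
f 72 73 74
f 72 74 64
f 73 61 75
f 73 75 74
f 74 75 76
f 74 76 64
f 75 61 77
f 75 77 76
f 76 77 78
f 76 78 64
f 77 61 79
f 77 79 78
f 78 79 80
f 78 80 64
f 79 61 81
f 79 81 80
f 80 81 82
f 80 82 64
f 81 61 62
f 81 62 82
f 82 62 63
f 82 63 64

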